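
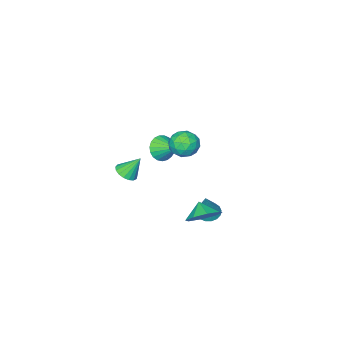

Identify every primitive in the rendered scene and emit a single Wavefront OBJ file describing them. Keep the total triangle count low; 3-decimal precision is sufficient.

v 1.252 -4.002 -2.503
v 1.868 -3.548 -2.419
v 0.648 -3.418 -1.237
v 1.637 -3.346 -2.622
v 1.318 -3.294 -2.799
v 0.983 -3.405 -2.907
v 0.711 -3.652 -2.923
v 0.562 -3.979 -2.843
v 0.571 -4.312 -2.685
v 0.737 -4.574 -2.485
v 1.02 -4.705 -2.29
v 1.357 -4.675 -2.143
v 1.67 -4.49 -2.078
v 1.887 -4.194 -2.111
v 1.958 -3.854 -2.234
v -0.074 1.693 -3.408
v 0.365 1.11 -3.42
v 0.714 2.247 -1.452
v 0.557 1.362 -3.568
v 0.604 1.689 -3.68
v 0.496 2.018 -3.729
v 0.257 2.272 -3.705
v -0.057 2.394 -3.613
v -0.375 2.355 -3.474
v -0.624 2.165 -3.32
v -0.747 1.866 -3.186
v -0.716 1.528 -3.103
v -0.538 1.228 -3.09
v -0.253 1.035 -3.15
v 0.073 0.992 -3.269
v -0.622 -2.944 -0.69
v -0.06 -3.276 -0.026
v -0.698 -1.676 0.01
v 0.192 -3.123 -0.276
v 0.304 -2.939 -0.597
v 0.256 -2.756 -0.935
v 0.056 -2.605 -1.23
v -0.261 -2.513 -1.431
v -0.641 -2.496 -1.504
v -1.017 -2.556 -1.437
v -1.324 -2.683 -1.24
v -1.51 -2.855 -0.948
v -1.543 -3.043 -0.612
v -1.416 -3.213 -0.289
v -1.152 -3.337 -0.035
v -0.796 -3.393 0.106
v -0.41 -3.371 0.109
v 2.52 4.063 -0.965
v 2.971 3.302 -1.584
v 2.24 3.337 -0.275
v 3.501 3.619 -1.035
v 3.457 4.196 -0.445
v 2.864 4.695 -0.159
v 2.069 4.824 -0.345
v 1.538 4.508 -0.894
v 1.582 3.931 -1.484
v 2.176 3.432 -1.77
v 1.747 2.087 3.638
v 2.253 1.826 2.868
v 0.807 0.874 3.432
v 1.313 0.613 2.662
v 1.699 0.543 3.535
v 2.28 1.293 3.662
v 0.78 1.407 2.638
v 1.361 2.157 2.765
v 1.655 1.406 2.25
v 2.223 0.872 2.805
v 0.837 1.828 3.495
v 1.405 1.294 4.05
v 2.082 2.063 3.271
v 0.978 0.637 3.029
v 1.205 0.596 3.542
v 1.502 0.442 3.089
v 2.098 1.75 3.738
v 2.395 1.596 3.286
v 2.07 0.842 3.677
v 0.665 1.104 3.014
v 0.962 0.95 2.562
v 1.558 2.258 3.211
v 1.855 2.104 2.758
v 0.99 1.858 2.623
v 2.028 1.663 2.456
v 1.476 0.95 2.335
v 1.163 1.417 2.32
v 1.504 1.857 2.395
v 2.362 1.349 2.782
v 1.81 0.636 2.66
v 2.037 0.595 3.173
v 2.378 1.035 3.248
v 2.011 1.102 2.418
v 1.25 2.064 3.64
v 0.698 1.351 3.518
v 0.682 1.665 3.052
v 1.023 2.105 3.127
v 1.584 1.75 3.965
v 1.032 1.037 3.844
v 1.556 0.843 3.905
v 1.897 1.283 3.98
v 1.049 1.598 3.882
f 2 1 4
f 2 4 3
f 4 1 5
f 4 5 3
f 5 1 6
f 5 6 3
f 6 1 7
f 6 7 3
f 7 1 8
f 7 8 3
f 8 1 9
f 8 9 3
f 9 1 10
f 9 10 3
f 10 1 11
f 10 11 3
f 11 1 12
f 11 12 3
f 12 1 13
f 12 13 3
f 13 1 14
f 13 14 3
f 14 1 15
f 14 15 3
f 15 1 2
f 15 2 3
f 17 16 19
f 17 19 18
f 19 16 20
f 19 20 18
f 20 16 21
f 20 21 18
f 21 16 22
f 21 22 18
f 22 16 23
f 22 23 18
f 23 16 24
f 23 24 18
f 24 16 25
f 24 25 18
f 25 16 26
f 25 26 18
f 26 16 27
f 26 27 18
f 27 16 28
f 27 28 18
f 28 16 29
f 28 29 18
f 29 16 30
f 29 30 18
f 30 16 17
f 30 17 18
f 32 31 34
f 32 34 33
f 34 31 35
f 34 35 33
f 35 31 36
f 35 36 33
f 36 31 37
f 36 37 33
f 37 31 38
f 37 38 33
f 38 31 39
f 38 39 33
f 39 31 40
f 39 40 33
f 40 31 41
f 40 41 33
f 41 31 42
f 41 42 33
f 42 31 43
f 42 43 33
f 43 31 44
f 43 44 33
f 44 31 45
f 44 45 33
f 45 31 46
f 45 46 33
f 46 31 47
f 46 47 33
f 47 31 32
f 47 32 33
f 49 48 51
f 49 51 50
f 51 48 52
f 51 52 50
f 52 48 53
f 52 53 50
f 53 48 54
f 53 54 50
f 54 48 55
f 54 55 50
f 55 48 56
f 55 56 50
f 56 48 57
f 56 57 50
f 57 48 49
f 57 49 50
f 58 95 74
f 95 69 98
f 74 98 63
f 95 98 74
f 58 74 70
f 74 63 75
f 70 75 59
f 74 75 70
f 58 70 79
f 70 59 80
f 79 80 65
f 70 80 79
f 58 79 91
f 79 65 94
f 91 94 68
f 79 94 91
f 58 91 95
f 91 68 99
f 95 99 69
f 91 99 95
f 59 75 86
f 75 63 89
f 86 89 67
f 75 89 86
f 63 98 76
f 98 69 97
f 76 97 62
f 98 97 76
f 69 99 96
f 99 68 92
f 96 92 60
f 99 92 96
f 68 94 93
f 94 65 81
f 93 81 64
f 94 81 93
f 65 80 85
f 80 59 82
f 85 82 66
f 80 82 85
f 61 87 73
f 87 67 88
f 73 88 62
f 87 88 73
f 61 73 71
f 73 62 72
f 71 72 60
f 73 72 71
f 61 71 78
f 71 60 77
f 78 77 64
f 71 77 78
f 61 78 83
f 78 64 84
f 83 84 66
f 78 84 83
f 61 83 87
f 83 66 90
f 87 90 67
f 83 90 87
f 62 88 76
f 88 67 89
f 76 89 63
f 88 89 76
f 60 72 96
f 72 62 97
f 96 97 69
f 72 97 96
f 64 77 93
f 77 60 92
f 93 92 68
f 77 92 93
f 66 84 85
f 84 64 81
f 85 81 65
f 84 81 85
f 67 90 86
f 90 66 82
f 86 82 59
f 90 82 86



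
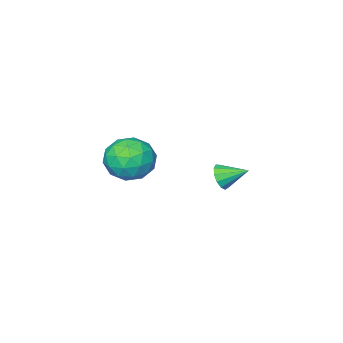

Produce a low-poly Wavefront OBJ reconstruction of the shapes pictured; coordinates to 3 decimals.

v 0.218 -1.18 2.616
v 1.202 -1.097 2.595
v 0.298 -2.383 1.565
v 1.282 -2.3 1.544
v 0.832 -2.634 2.358
v 0.782 -1.891 3.007
v 0.718 -1.589 1.153
v 0.668 -0.846 1.802
v 1.511 -1.349 1.691
v 1.582 -1.995 2.436
v -0.082 -1.485 1.724
v -0.011 -2.131 2.469
v 0.703 -1.033 2.698
v 0.797 -2.447 1.462
v 0.532 -2.644 1.941
v 1.111 -2.595 1.928
v 0.456 -1.5 2.94
v 1.035 -1.45 2.928
v 0.817 -2.354 2.788
v 0.465 -2.03 1.232
v 1.044 -1.98 1.22
v 0.389 -0.885 2.232
v 0.968 -0.836 2.219
v 0.683 -1.126 1.372
v 1.463 -1.132 2.154
v 1.51 -1.839 1.536
v 1.178 -1.422 1.306
v 1.149 -0.985 1.688
v 1.505 -1.512 2.592
v 1.552 -2.219 1.974
v 1.287 -2.416 2.452
v 1.258 -1.979 2.834
v 1.686 -1.66 2.06
v -0.052 -1.261 2.186
v -0.005 -1.968 1.568
v 0.242 -1.501 1.326
v 0.213 -1.064 1.708
v -0.01 -1.641 2.624
v 0.037 -2.348 2.006
v 0.351 -2.495 2.472
v 0.322 -2.058 2.854
v -0.186 -1.82 2.1
v -3.597 -2.047 -0.581
v -3.139 -1.905 -0.22
v -4.223 -1.253 -0.099
v -3.106 -1.712 -0.495
v -3.229 -1.625 -0.798
v -3.469 -1.672 -1.032
v -3.749 -1.838 -1.122
v -3.981 -2.071 -1.041
v -4.091 -2.295 -0.814
v -4.044 -2.441 -0.512
v -3.855 -2.462 -0.233
v -3.584 -2.351 -0.064
v -3.317 -2.143 -0.059
f 1 38 17
f 38 12 41
f 17 41 6
f 38 41 17
f 1 17 13
f 17 6 18
f 13 18 2
f 17 18 13
f 1 13 22
f 13 2 23
f 22 23 8
f 13 23 22
f 1 22 34
f 22 8 37
f 34 37 11
f 22 37 34
f 1 34 38
f 34 11 42
f 38 42 12
f 34 42 38
f 2 18 29
f 18 6 32
f 29 32 10
f 18 32 29
f 6 41 19
f 41 12 40
f 19 40 5
f 41 40 19
f 12 42 39
f 42 11 35
f 39 35 3
f 42 35 39
f 11 37 36
f 37 8 24
f 36 24 7
f 37 24 36
f 8 23 28
f 23 2 25
f 28 25 9
f 23 25 28
f 4 30 16
f 30 10 31
f 16 31 5
f 30 31 16
f 4 16 14
f 16 5 15
f 14 15 3
f 16 15 14
f 4 14 21
f 14 3 20
f 21 20 7
f 14 20 21
f 4 21 26
f 21 7 27
f 26 27 9
f 21 27 26
f 4 26 30
f 26 9 33
f 30 33 10
f 26 33 30
f 5 31 19
f 31 10 32
f 19 32 6
f 31 32 19
f 3 15 39
f 15 5 40
f 39 40 12
f 15 40 39
f 7 20 36
f 20 3 35
f 36 35 11
f 20 35 36
f 9 27 28
f 27 7 24
f 28 24 8
f 27 24 28
f 10 33 29
f 33 9 25
f 29 25 2
f 33 25 29
f 44 43 46
f 44 46 45
f 46 43 47
f 46 47 45
f 47 43 48
f 47 48 45
f 48 43 49
f 48 49 45
f 49 43 50
f 49 50 45
f 50 43 51
f 50 51 45
f 51 43 52
f 51 52 45
f 52 43 53
f 52 53 45
f 53 43 54
f 53 54 45
f 54 43 55
f 54 55 45
f 55 43 44
f 55 44 45



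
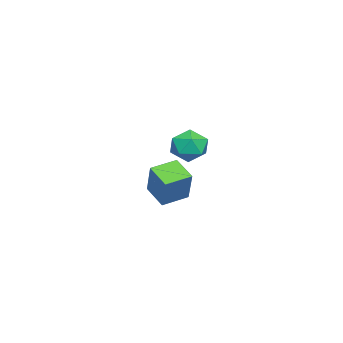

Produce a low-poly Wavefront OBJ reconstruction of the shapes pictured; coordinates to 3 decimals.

v 1.972 3.166 2.51
v 2.591 3.191 2.678
v 1.869 2.269 3.022
v 2.488 2.294 3.19
v 2.071 2.714 3.439
v 2.135 3.268 3.122
v 2.325 2.192 2.578
v 2.389 2.746 2.261
v 2.809 2.589 2.72
v 2.652 2.911 3.252
v 1.808 2.549 2.448
v 1.651 2.871 2.98
v -1.595 0.37 -0.479
v -0.976 0.65 0.664
v -2.245 1.051 -0.294
v -1.626 1.332 0.849
v -1.054 1.008 -0.929
v -0.435 1.289 0.214
v -1.704 1.69 -0.744
v -1.085 1.97 0.399
f 1 12 6
f 1 6 2
f 1 2 8
f 1 8 11
f 1 11 12
f 2 6 10
f 6 12 5
f 12 11 3
f 11 8 7
f 8 2 9
f 4 10 5
f 4 5 3
f 4 3 7
f 4 7 9
f 4 9 10
f 5 10 6
f 3 5 12
f 7 3 11
f 9 7 8
f 10 9 2
f 14 16 13
f 17 14 13
f 13 16 15
f 15 17 13
f 14 20 16
f 18 14 17
f 18 20 14
f 16 20 15
f 19 17 15
f 15 20 19
f 19 18 17
f 20 18 19



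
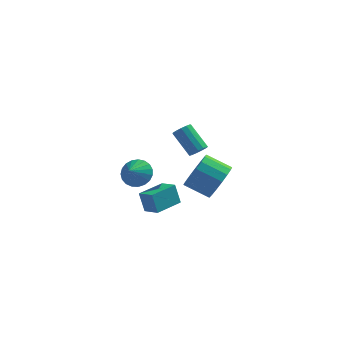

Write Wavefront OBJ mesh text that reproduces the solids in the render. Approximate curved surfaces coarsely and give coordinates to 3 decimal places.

v 4.243 -0.555 3.415
v 4.587 -1.017 4.269
v 3.362 -0.767 4.899
v 3.017 -0.305 4.045
v 4.715 -0.545 4.33
v 3.49 -0.295 4.96
v 4.735 -0.075 4.182
v 3.51 0.175 4.812
v 4.642 0.285 3.858
v 3.417 0.535 4.488
v 4.457 0.452 3.433
v 3.232 0.702 4.063
v 4.224 0.389 3.003
v 2.998 0.639 3.633
v 3.994 0.109 2.668
v 2.769 0.359 3.298
v 3.822 -0.322 2.504
v 2.597 -0.072 3.134
v 3.746 -0.807 2.549
v 2.521 -0.557 3.179
v 3.784 -1.235 2.792
v 2.558 -0.985 3.422
v 3.927 -1.506 3.178
v 2.701 -1.256 3.807
v 4.142 -1.56 3.618
v 2.917 -1.31 4.248
v 4.38 -1.383 4.012
v 3.155 -1.133 4.641
v 2.863 3.273 3.056
v 3.291 3.521 3.245
v 2.386 4.276 4.312
v 1.957 4.027 4.124
v 3.182 3.695 3.028
v 2.276 4.45 4.095
v 2.97 3.735 2.821
v 2.065 4.49 3.888
v 2.725 3.628 2.688
v 1.82 4.383 3.755
v 2.524 3.409 2.673
v 1.618 4.163 3.74
v 2.43 3.146 2.779
v 1.524 3.9 3.846
v 2.473 2.923 2.973
v 1.568 3.678 4.04
v 2.64 2.812 3.194
v 1.735 3.566 4.261
v 2.878 2.846 3.371
v 1.973 3.601 4.438
v 3.111 3.017 3.448
v 2.206 3.771 4.515
v 3.265 3.268 3.401
v 2.36 4.023 4.468
v 0.153 0.723 2.948
v 0.938 0.495 3.008
v -0.113 -0.023 3.592
v 0.911 0.723 3.261
v 0.752 0.95 3.459
v 0.49 1.139 3.569
v 0.17 1.255 3.572
v -0.154 1.279 3.467
v -0.424 1.207 3.272
v -0.595 1.052 3.021
v -0.637 0.839 2.758
v -0.542 0.607 2.528
v -0.327 0.394 2.37
v -0.029 0.238 2.312
v 0.3 0.166 2.364
v 0.604 0.191 2.518
v 0.83 0.307 2.745
v 0.967 -2.87 2.783
v 0.683 -2.645 3.801
v 1.899 -1.746 2.794
v 1.615 -1.521 3.812
v 1.625 -3.419 3.088
v 1.341 -3.194 4.106
v 2.557 -2.295 3.099
v 2.273 -2.07 4.117
f 2 1 5
f 2 5 3
f 3 5 6
f 3 6 4
f 5 1 7
f 5 7 6
f 6 7 8
f 6 8 4
f 7 1 9
f 7 9 8
f 8 9 10
f 8 10 4
f 9 1 11
f 9 11 10
f 10 11 12
f 10 12 4
f 11 1 13
f 11 13 12
f 12 13 14
f 12 14 4
f 13 1 15
f 13 15 14
f 14 15 16
f 14 16 4
f 15 1 17
f 15 17 16
f 16 17 18
f 16 18 4
f 17 1 19
f 17 19 18
f 18 19 20
f 18 20 4
f 19 1 21
f 19 21 20
f 20 21 22
f 20 22 4
f 21 1 23
f 21 23 22
f 22 23 24
f 22 24 4
f 23 1 25
f 23 25 24
f 24 25 26
f 24 26 4
f 25 1 27
f 25 27 26
f 26 27 28
f 26 28 4
f 27 1 2
f 27 2 28
f 28 2 3
f 28 3 4
f 30 29 33
f 30 33 31
f 31 33 34
f 31 34 32
f 33 29 35
f 33 35 34
f 34 35 36
f 34 36 32
f 35 29 37
f 35 37 36
f 36 37 38
f 36 38 32
f 37 29 39
f 37 39 38
f 38 39 40
f 38 40 32
f 39 29 41
f 39 41 40
f 40 41 42
f 40 42 32
f 41 29 43
f 41 43 42
f 42 43 44
f 42 44 32
f 43 29 45
f 43 45 44
f 44 45 46
f 44 46 32
f 45 29 47
f 45 47 46
f 46 47 48
f 46 48 32
f 47 29 49
f 47 49 48
f 48 49 50
f 48 50 32
f 49 29 51
f 49 51 50
f 50 51 52
f 50 52 32
f 51 29 30
f 51 30 52
f 52 30 31
f 52 31 32
f 54 53 56
f 54 56 55
f 56 53 57
f 56 57 55
f 57 53 58
f 57 58 55
f 58 53 59
f 58 59 55
f 59 53 60
f 59 60 55
f 60 53 61
f 60 61 55
f 61 53 62
f 61 62 55
f 62 53 63
f 62 63 55
f 63 53 64
f 63 64 55
f 64 53 65
f 64 65 55
f 65 53 66
f 65 66 55
f 66 53 67
f 66 67 55
f 67 53 68
f 67 68 55
f 68 53 69
f 68 69 55
f 69 53 54
f 69 54 55
f 71 73 70
f 74 71 70
f 70 73 72
f 72 74 70
f 71 77 73
f 75 71 74
f 75 77 71
f 73 77 72
f 76 74 72
f 72 77 76
f 76 75 74
f 77 75 76



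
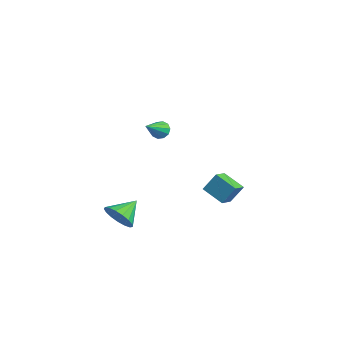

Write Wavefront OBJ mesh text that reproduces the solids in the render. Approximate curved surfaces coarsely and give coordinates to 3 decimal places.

v 1.916 -4.506 -2.73
v 2.93 -4.267 -2.487
v 1.404 -3.194 -1.89
v 2.847 -4.018 -2.927
v 2.551 -3.88 -3.321
v 2.109 -3.887 -3.581
v 1.623 -4.035 -3.645
v 1.204 -4.291 -3.5
v 0.948 -4.596 -3.178
v 0.914 -4.881 -2.754
v 1.109 -5.08 -2.324
v 1.489 -5.148 -1.987
v 1.967 -5.068 -1.821
v 2.433 -4.86 -1.863
v 2.78 -4.571 -2.103
v -2.555 3.141 -4.016
v -2.294 3.888 -2.801
v -1.267 3.859 -4.734
v -1.006 4.606 -3.518
v -1.874 2.294 -3.642
v -1.613 3.041 -2.426
v -0.586 3.012 -4.359
v -0.325 3.759 -3.144
v 0.885 -1.522 3.296
v 1.455 -1.238 3.165
v 1.695 -2.738 4.184
v 1.314 -1.082 3.507
v 1.01 -1.094 3.769
v 0.657 -1.269 3.85
v 0.392 -1.541 3.719
v 0.315 -1.806 3.427
v 0.456 -1.962 3.085
v 0.76 -1.95 2.823
v 1.113 -1.775 2.742
v 1.378 -1.503 2.873
f 2 1 4
f 2 4 3
f 4 1 5
f 4 5 3
f 5 1 6
f 5 6 3
f 6 1 7
f 6 7 3
f 7 1 8
f 7 8 3
f 8 1 9
f 8 9 3
f 9 1 10
f 9 10 3
f 10 1 11
f 10 11 3
f 11 1 12
f 11 12 3
f 12 1 13
f 12 13 3
f 13 1 14
f 13 14 3
f 14 1 15
f 14 15 3
f 15 1 2
f 15 2 3
f 17 19 16
f 20 17 16
f 16 19 18
f 18 20 16
f 17 23 19
f 21 17 20
f 21 23 17
f 19 23 18
f 22 20 18
f 18 23 22
f 22 21 20
f 23 21 22
f 25 24 27
f 25 27 26
f 27 24 28
f 27 28 26
f 28 24 29
f 28 29 26
f 29 24 30
f 29 30 26
f 30 24 31
f 30 31 26
f 31 24 32
f 31 32 26
f 32 24 33
f 32 33 26
f 33 24 34
f 33 34 26
f 34 24 35
f 34 35 26
f 35 24 25
f 35 25 26



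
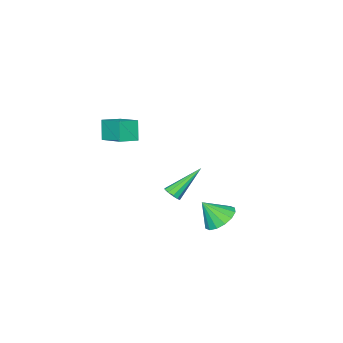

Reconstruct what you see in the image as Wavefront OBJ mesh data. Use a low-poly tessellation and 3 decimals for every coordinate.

v -2.952 -0.108 -2.253
v -2.565 -0.013 -1.903
v -4.448 0.428 -0.747
v -2.627 0.266 -2.064
v -2.813 0.401 -2.297
v -3.052 0.342 -2.513
v -3.253 0.111 -2.63
v -3.338 -0.204 -2.603
v -3.276 -0.483 -2.442
v -3.09 -0.618 -2.209
v -2.851 -0.559 -1.993
v -2.651 -0.328 -1.876
v -2.488 3.732 -1.976
v -1.722 4.278 -2.105
v -1.852 3.108 -0.844
v -2.012 4.535 -1.801
v -2.429 4.576 -1.544
v -2.862 4.391 -1.402
v -3.195 4.029 -1.414
v -3.338 3.588 -1.577
v -3.254 3.185 -1.846
v -2.965 2.929 -2.15
v -2.548 2.887 -2.407
v -2.115 3.073 -2.549
v -1.782 3.434 -2.537
v -1.638 3.876 -2.375
v -2.212 -3.085 0.844
v -2.574 -3.488 1.982
v -2.022 -1.56 1.444
v -2.384 -1.963 2.582
v -1.156 -3.317 1.098
v -1.518 -3.72 2.236
v -0.966 -1.792 1.698
v -1.328 -2.195 2.836
f 2 1 4
f 2 4 3
f 4 1 5
f 4 5 3
f 5 1 6
f 5 6 3
f 6 1 7
f 6 7 3
f 7 1 8
f 7 8 3
f 8 1 9
f 8 9 3
f 9 1 10
f 9 10 3
f 10 1 11
f 10 11 3
f 11 1 12
f 11 12 3
f 12 1 2
f 12 2 3
f 14 13 16
f 14 16 15
f 16 13 17
f 16 17 15
f 17 13 18
f 17 18 15
f 18 13 19
f 18 19 15
f 19 13 20
f 19 20 15
f 20 13 21
f 20 21 15
f 21 13 22
f 21 22 15
f 22 13 23
f 22 23 15
f 23 13 24
f 23 24 15
f 24 13 25
f 24 25 15
f 25 13 26
f 25 26 15
f 26 13 14
f 26 14 15
f 28 30 27
f 31 28 27
f 27 30 29
f 29 31 27
f 28 34 30
f 32 28 31
f 32 34 28
f 30 34 29
f 33 31 29
f 29 34 33
f 33 32 31
f 34 32 33



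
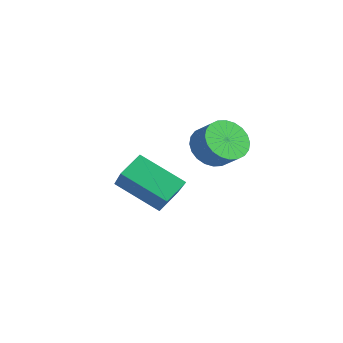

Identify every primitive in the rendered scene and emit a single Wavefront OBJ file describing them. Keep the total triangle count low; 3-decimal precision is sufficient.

v 2.72 3.268 2.218
v 3.265 3.35 1.493
v 4.044 3.514 2.098
v 3.5 3.432 2.822
v 3.159 3.686 1.539
v 3.938 3.85 2.143
v 2.986 3.958 1.688
v 3.765 4.122 2.292
v 2.773 4.125 1.917
v 3.552 4.289 2.522
v 2.551 4.162 2.192
v 3.331 4.326 2.797
v 2.356 4.062 2.472
v 3.136 4.226 3.076
v 2.216 3.842 2.712
v 2.995 4.006 3.317
v 2.153 3.534 2.878
v 2.932 3.698 3.482
v 2.176 3.186 2.942
v 2.955 3.35 3.547
v 2.282 2.85 2.897
v 3.061 3.014 3.501
v 2.455 2.578 2.748
v 3.234 2.742 3.352
v 2.668 2.411 2.518
v 3.447 2.575 3.123
v 2.889 2.374 2.243
v 3.669 2.538 2.848
v 3.084 2.474 1.964
v 3.864 2.638 2.568
v 3.225 2.694 1.723
v 4.004 2.858 2.328
v 3.288 3.002 1.558
v 4.067 3.166 2.162
v -1.599 1.688 -1.007
v -1.838 2.591 -0.354
v -0.284 2.838 -2.117
v -0.522 3.741 -1.464
v -0.098 1.179 0.244
v -0.336 2.082 0.897
v 1.218 2.329 -0.866
v 0.979 3.232 -0.213
f 2 1 5
f 2 5 3
f 3 5 6
f 3 6 4
f 5 1 7
f 5 7 6
f 6 7 8
f 6 8 4
f 7 1 9
f 7 9 8
f 8 9 10
f 8 10 4
f 9 1 11
f 9 11 10
f 10 11 12
f 10 12 4
f 11 1 13
f 11 13 12
f 12 13 14
f 12 14 4
f 13 1 15
f 13 15 14
f 14 15 16
f 14 16 4
f 15 1 17
f 15 17 16
f 16 17 18
f 16 18 4
f 17 1 19
f 17 19 18
f 18 19 20
f 18 20 4
f 19 1 21
f 19 21 20
f 20 21 22
f 20 22 4
f 21 1 23
f 21 23 22
f 22 23 24
f 22 24 4
f 23 1 25
f 23 25 24
f 24 25 26
f 24 26 4
f 25 1 27
f 25 27 26
f 26 27 28
f 26 28 4
f 27 1 29
f 27 29 28
f 28 29 30
f 28 30 4
f 29 1 31
f 29 31 30
f 30 31 32
f 30 32 4
f 31 1 33
f 31 33 32
f 32 33 34
f 32 34 4
f 33 1 2
f 33 2 34
f 34 2 3
f 34 3 4
f 36 38 35
f 39 36 35
f 35 38 37
f 37 39 35
f 36 42 38
f 40 36 39
f 40 42 36
f 38 42 37
f 41 39 37
f 37 42 41
f 41 40 39
f 42 40 41



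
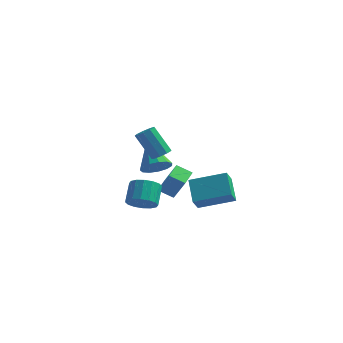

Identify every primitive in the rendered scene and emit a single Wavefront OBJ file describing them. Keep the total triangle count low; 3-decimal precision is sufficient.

v 1.298 -3.904 -1.986
v 2.102 -3.991 -1.723
v 1.905 -3.043 -0.811
v 1.102 -2.956 -1.074
v 2.118 -3.684 -2.038
v 1.921 -2.737 -1.126
v 1.914 -3.437 -2.339
v 1.718 -2.489 -1.427
v 1.546 -3.314 -2.546
v 1.349 -2.366 -1.634
v 1.111 -3.349 -2.602
v 0.914 -2.402 -1.69
v 0.726 -3.533 -2.494
v 0.53 -2.586 -1.582
v 0.495 -3.817 -2.249
v 0.298 -2.869 -1.337
v 0.479 -4.123 -1.934
v 0.282 -3.176 -1.022
v 0.682 -4.371 -1.633
v 0.486 -3.423 -0.721
v 1.051 -4.494 -1.426
v 0.854 -3.546 -0.514
v 1.486 -4.458 -1.37
v 1.289 -3.511 -0.458
v 1.87 -4.274 -1.478
v 1.674 -3.327 -0.566
v 0.468 -0.128 -1.125
v 1.139 -0.24 -0.55
v -0.568 1.008 0.305
v 1.241 0.178 -0.808
v 1.099 0.498 -1.166
v 0.756 0.62 -1.511
v 0.322 0.504 -1.734
v -0.066 0.187 -1.763
v -0.284 -0.23 -1.59
v -0.263 -0.614 -1.269
v -0.01 -0.845 -0.902
v 0.395 -0.848 -0.606
v 0.823 -0.622 -0.475
v 0.557 -0.188 -2.796
v 1.298 -0.381 -1.495
v 0.463 1.046 -2.559
v 1.203 0.852 -1.258
v 1.417 -0.032 -3.262
v 2.157 -0.226 -1.961
v 1.322 1.201 -3.025
v 2.063 1.008 -1.724
v 1.039 3.65 -4.084
v 1.034 2.93 -3.306
v 3.003 4.321 -3.45
v 2.998 3.6 -2.673
v 1.762 2.52 -5.127
v 1.757 1.799 -4.35
v 3.726 3.19 -4.494
v 3.721 2.47 -3.716
v 2.246 -3.499 1.522
v 2.66 -3.79 1.805
v 1.708 -3.733 3.26
v 1.294 -3.441 2.978
v 2.726 -3.4 1.833
v 1.774 -3.342 3.288
v 2.567 -3.056 1.715
v 1.615 -2.998 3.17
v 2.258 -2.919 1.507
v 1.306 -2.862 2.962
v 1.943 -3.054 1.307
v 0.991 -2.996 2.762
v 1.77 -3.396 1.207
v 0.818 -3.339 2.662
v 1.82 -3.787 1.255
v 0.868 -3.73 2.71
v 2.069 -4.043 1.428
v 1.117 -3.985 2.883
v 2.401 -4.044 1.645
v 1.449 -3.987 3.1
f 2 1 5
f 2 5 3
f 3 5 6
f 3 6 4
f 5 1 7
f 5 7 6
f 6 7 8
f 6 8 4
f 7 1 9
f 7 9 8
f 8 9 10
f 8 10 4
f 9 1 11
f 9 11 10
f 10 11 12
f 10 12 4
f 11 1 13
f 11 13 12
f 12 13 14
f 12 14 4
f 13 1 15
f 13 15 14
f 14 15 16
f 14 16 4
f 15 1 17
f 15 17 16
f 16 17 18
f 16 18 4
f 17 1 19
f 17 19 18
f 18 19 20
f 18 20 4
f 19 1 21
f 19 21 20
f 20 21 22
f 20 22 4
f 21 1 23
f 21 23 22
f 22 23 24
f 22 24 4
f 23 1 25
f 23 25 24
f 24 25 26
f 24 26 4
f 25 1 2
f 25 2 26
f 26 2 3
f 26 3 4
f 28 27 30
f 28 30 29
f 30 27 31
f 30 31 29
f 31 27 32
f 31 32 29
f 32 27 33
f 32 33 29
f 33 27 34
f 33 34 29
f 34 27 35
f 34 35 29
f 35 27 36
f 35 36 29
f 36 27 37
f 36 37 29
f 37 27 38
f 37 38 29
f 38 27 39
f 38 39 29
f 39 27 28
f 39 28 29
f 41 43 40
f 44 41 40
f 40 43 42
f 42 44 40
f 41 47 43
f 45 41 44
f 45 47 41
f 43 47 42
f 46 44 42
f 42 47 46
f 46 45 44
f 47 45 46
f 49 51 48
f 52 49 48
f 48 51 50
f 50 52 48
f 49 55 51
f 53 49 52
f 53 55 49
f 51 55 50
f 54 52 50
f 50 55 54
f 54 53 52
f 55 53 54
f 57 56 60
f 57 60 58
f 58 60 61
f 58 61 59
f 60 56 62
f 60 62 61
f 61 62 63
f 61 63 59
f 62 56 64
f 62 64 63
f 63 64 65
f 63 65 59
f 64 56 66
f 64 66 65
f 65 66 67
f 65 67 59
f 66 56 68
f 66 68 67
f 67 68 69
f 67 69 59
f 68 56 70
f 68 70 69
f 69 70 71
f 69 71 59
f 70 56 72
f 70 72 71
f 71 72 73
f 71 73 59
f 72 56 74
f 72 74 73
f 73 74 75
f 73 75 59
f 74 56 57
f 74 57 75
f 75 57 58
f 75 58 59



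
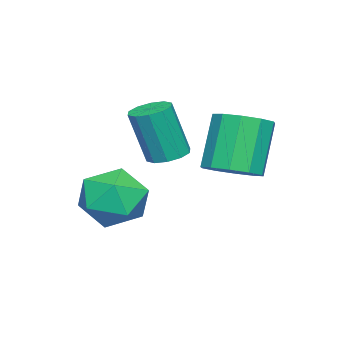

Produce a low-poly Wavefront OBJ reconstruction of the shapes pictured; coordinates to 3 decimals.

v -0.804 -1.39 -1.178
v -0.403 -1.869 -1.359
v -0.136 -2.309 0.397
v -0.536 -1.83 0.578
v -0.184 -1.537 -1.309
v 0.083 -1.976 0.447
v -0.201 -1.148 -1.209
v 0.066 -1.588 0.547
v -0.449 -0.852 -1.097
v -0.181 -1.291 0.659
v -0.831 -0.761 -1.016
v -0.564 -1.201 0.74
v -1.204 -0.911 -0.997
v -0.937 -1.351 0.759
v -1.423 -1.244 -1.047
v -1.156 -1.683 0.709
v -1.406 -1.632 -1.147
v -1.139 -2.072 0.609
v -1.159 -1.929 -1.259
v -0.891 -2.368 0.497
v -0.776 -2.019 -1.34
v -0.509 -2.459 0.416
v -0.138 0.777 -1.275
v 0.3 0.044 -1.067
v -0.503 0.049 0.644
v -0.942 0.783 0.435
v 0.607 0.469 -0.924
v -0.196 0.474 0.787
v 0.63 1.012 -0.915
v -0.174 1.018 0.795
v 0.358 1.466 -1.044
v -0.445 1.471 0.667
v -0.102 1.657 -1.261
v -0.906 1.662 0.449
v -0.577 1.511 -1.484
v -1.38 1.516 0.227
v -0.884 1.086 -1.627
v -1.687 1.091 0.084
v -0.906 0.542 -1.635
v -1.71 0.548 0.075
v -0.635 0.089 -1.507
v -1.438 0.094 0.204
v -0.174 -0.102 -1.289
v -0.978 -0.097 0.421
v 1.518 -0.912 -1.659
v 2.374 -1.13 -2.304
v 1.026 -2.61 -1.736
v 1.882 -2.828 -2.381
v 2.041 -2.57 -1.33
v 2.344 -1.52 -1.282
v 1.056 -2.22 -2.758
v 1.359 -1.17 -2.71
v 2.088 -1.939 -2.982
v 2.697 -2.155 -2.1
v 0.703 -1.585 -1.94
v 1.312 -1.801 -1.058
f 2 1 5
f 2 5 3
f 3 5 6
f 3 6 4
f 5 1 7
f 5 7 6
f 6 7 8
f 6 8 4
f 7 1 9
f 7 9 8
f 8 9 10
f 8 10 4
f 9 1 11
f 9 11 10
f 10 11 12
f 10 12 4
f 11 1 13
f 11 13 12
f 12 13 14
f 12 14 4
f 13 1 15
f 13 15 14
f 14 15 16
f 14 16 4
f 15 1 17
f 15 17 16
f 16 17 18
f 16 18 4
f 17 1 19
f 17 19 18
f 18 19 20
f 18 20 4
f 19 1 21
f 19 21 20
f 20 21 22
f 20 22 4
f 21 1 2
f 21 2 22
f 22 2 3
f 22 3 4
f 24 23 27
f 24 27 25
f 25 27 28
f 25 28 26
f 27 23 29
f 27 29 28
f 28 29 30
f 28 30 26
f 29 23 31
f 29 31 30
f 30 31 32
f 30 32 26
f 31 23 33
f 31 33 32
f 32 33 34
f 32 34 26
f 33 23 35
f 33 35 34
f 34 35 36
f 34 36 26
f 35 23 37
f 35 37 36
f 36 37 38
f 36 38 26
f 37 23 39
f 37 39 38
f 38 39 40
f 38 40 26
f 39 23 41
f 39 41 40
f 40 41 42
f 40 42 26
f 41 23 43
f 41 43 42
f 42 43 44
f 42 44 26
f 43 23 24
f 43 24 44
f 44 24 25
f 44 25 26
f 45 56 50
f 45 50 46
f 45 46 52
f 45 52 55
f 45 55 56
f 46 50 54
f 50 56 49
f 56 55 47
f 55 52 51
f 52 46 53
f 48 54 49
f 48 49 47
f 48 47 51
f 48 51 53
f 48 53 54
f 49 54 50
f 47 49 56
f 51 47 55
f 53 51 52
f 54 53 46



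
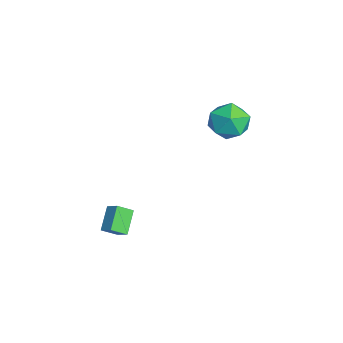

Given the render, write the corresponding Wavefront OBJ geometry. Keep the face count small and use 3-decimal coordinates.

v 2.328 -3.604 -2.555
v 1.318 -3.16 -1.677
v 2.194 -2.808 -3.111
v 1.184 -2.364 -2.233
v 2.896 -3.196 -2.107
v 1.886 -2.752 -1.229
v 2.762 -2.4 -2.663
v 1.752 -1.956 -1.785
v -4.058 4.359 0.519
v -3.202 4.478 -0.371
v -3.278 2.582 1.031
v -2.422 2.701 0.141
v -2.386 3.437 1.139
v -2.868 4.536 0.822
v -3.612 2.524 -0.162
v -4.094 3.623 -0.479
v -2.926 3.344 -0.792
v -2.168 3.908 0.012
v -4.312 3.152 0.648
v -3.554 3.716 1.452
f 2 4 1
f 5 2 1
f 1 4 3
f 3 5 1
f 2 8 4
f 6 2 5
f 6 8 2
f 4 8 3
f 7 5 3
f 3 8 7
f 7 6 5
f 8 6 7
f 9 20 14
f 9 14 10
f 9 10 16
f 9 16 19
f 9 19 20
f 10 14 18
f 14 20 13
f 20 19 11
f 19 16 15
f 16 10 17
f 12 18 13
f 12 13 11
f 12 11 15
f 12 15 17
f 12 17 18
f 13 18 14
f 11 13 20
f 15 11 19
f 17 15 16
f 18 17 10



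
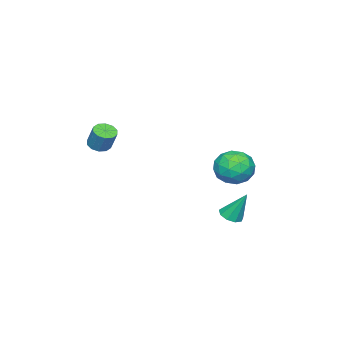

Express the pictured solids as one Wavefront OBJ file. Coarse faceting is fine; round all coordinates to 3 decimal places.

v -1.138 2.408 -3.979
v -0.602 2.165 -3.819
v -1.222 3.172 -2.541
v -0.541 2.531 -4.009
v -0.76 2.84 -4.186
v -1.155 2.947 -4.266
v -1.543 2.802 -4.211
v -1.741 2.472 -4.048
v -1.657 2.113 -3.853
v -1.33 1.892 -3.716
v -0.914 1.913 -3.703
v -0.033 -3.965 -0.554
v 0.545 -3.991 -0.669
v 0.771 -3.481 0.36
v 0.193 -3.455 0.474
v 0.419 -3.674 -0.798
v 0.645 -3.164 0.231
v 0.12 -3.468 -0.834
v 0.346 -2.959 0.195
v -0.237 -3.452 -0.763
v -0.011 -2.943 0.265
v -0.517 -3.632 -0.613
v -0.29 -3.122 0.416
v -0.611 -3.939 -0.44
v -0.385 -3.429 0.589
v -0.485 -4.256 -0.311
v -0.259 -3.746 0.718
v -0.186 -4.461 -0.275
v 0.04 -3.952 0.754
v 0.171 -4.477 -0.345
v 0.397 -3.968 0.683
v 0.45 -4.298 -0.496
v 0.677 -3.788 0.533
v -2.564 2.433 -2.367
v -1.685 2.087 -1.93
v -3.455 1.353 -1.43
v -2.576 1.007 -0.993
v -2.916 1.969 -0.786
v -2.365 2.636 -1.366
v -2.775 0.804 -1.994
v -2.224 1.471 -2.574
v -1.815 1.08 -1.7
v -1.902 1.8 -0.953
v -3.238 1.64 -2.407
v -3.325 2.36 -1.66
v -2.047 2.354 -2.231
v -3.093 1.086 -1.129
v -3.293 1.651 -1.008
v -2.777 1.448 -0.751
v -2.446 2.677 -1.899
v -1.93 2.474 -1.642
v -2.653 2.405 -0.97
v -3.21 0.966 -1.718
v -2.694 0.763 -1.461
v -2.363 1.992 -2.609
v -1.847 1.789 -2.352
v -2.487 1.035 -2.39
v -1.606 1.559 -1.839
v -2.13 0.925 -1.288
v -2.246 0.805 -1.876
v -1.923 1.197 -2.217
v -1.657 1.983 -1.4
v -2.181 1.348 -0.849
v -2.381 1.914 -0.728
v -2.057 2.306 -1.068
v -1.734 1.391 -1.265
v -2.959 2.092 -2.511
v -3.483 1.457 -1.96
v -3.083 1.134 -2.292
v -2.759 1.526 -2.632
v -3.01 2.515 -2.072
v -3.534 1.881 -1.521
v -3.217 2.243 -1.143
v -2.894 2.635 -1.484
v -3.406 2.049 -2.095
f 2 1 4
f 2 4 3
f 4 1 5
f 4 5 3
f 5 1 6
f 5 6 3
f 6 1 7
f 6 7 3
f 7 1 8
f 7 8 3
f 8 1 9
f 8 9 3
f 9 1 10
f 9 10 3
f 10 1 11
f 10 11 3
f 11 1 2
f 11 2 3
f 13 12 16
f 13 16 14
f 14 16 17
f 14 17 15
f 16 12 18
f 16 18 17
f 17 18 19
f 17 19 15
f 18 12 20
f 18 20 19
f 19 20 21
f 19 21 15
f 20 12 22
f 20 22 21
f 21 22 23
f 21 23 15
f 22 12 24
f 22 24 23
f 23 24 25
f 23 25 15
f 24 12 26
f 24 26 25
f 25 26 27
f 25 27 15
f 26 12 28
f 26 28 27
f 27 28 29
f 27 29 15
f 28 12 30
f 28 30 29
f 29 30 31
f 29 31 15
f 30 12 32
f 30 32 31
f 31 32 33
f 31 33 15
f 32 12 13
f 32 13 33
f 33 13 14
f 33 14 15
f 34 71 50
f 71 45 74
f 50 74 39
f 71 74 50
f 34 50 46
f 50 39 51
f 46 51 35
f 50 51 46
f 34 46 55
f 46 35 56
f 55 56 41
f 46 56 55
f 34 55 67
f 55 41 70
f 67 70 44
f 55 70 67
f 34 67 71
f 67 44 75
f 71 75 45
f 67 75 71
f 35 51 62
f 51 39 65
f 62 65 43
f 51 65 62
f 39 74 52
f 74 45 73
f 52 73 38
f 74 73 52
f 45 75 72
f 75 44 68
f 72 68 36
f 75 68 72
f 44 70 69
f 70 41 57
f 69 57 40
f 70 57 69
f 41 56 61
f 56 35 58
f 61 58 42
f 56 58 61
f 37 63 49
f 63 43 64
f 49 64 38
f 63 64 49
f 37 49 47
f 49 38 48
f 47 48 36
f 49 48 47
f 37 47 54
f 47 36 53
f 54 53 40
f 47 53 54
f 37 54 59
f 54 40 60
f 59 60 42
f 54 60 59
f 37 59 63
f 59 42 66
f 63 66 43
f 59 66 63
f 38 64 52
f 64 43 65
f 52 65 39
f 64 65 52
f 36 48 72
f 48 38 73
f 72 73 45
f 48 73 72
f 40 53 69
f 53 36 68
f 69 68 44
f 53 68 69
f 42 60 61
f 60 40 57
f 61 57 41
f 60 57 61
f 43 66 62
f 66 42 58
f 62 58 35
f 66 58 62



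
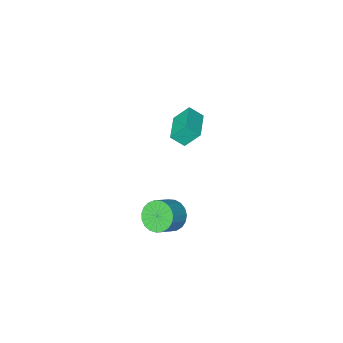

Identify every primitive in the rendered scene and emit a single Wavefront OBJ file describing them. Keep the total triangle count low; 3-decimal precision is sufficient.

v -3.347 -4.052 -0.624
v -2.732 -4.534 0.032
v -4.052 -3.567 0.394
v -3.437 -4.048 1.05
v -2.263 -2.592 -0.57
v -1.648 -3.073 0.086
v -2.968 -2.106 0.448
v -2.353 -2.588 1.104
v 1.926 2.984 0.616
v 2.289 3.517 -0.068
v 3.277 3.829 0.701
v 2.914 3.296 1.384
v 2.061 3.772 0.122
v 3.049 4.084 0.89
v 1.81 3.891 0.397
v 2.798 4.203 1.165
v 1.579 3.852 0.709
v 2.567 4.164 1.478
v 1.408 3.664 1.006
v 2.395 3.976 1.775
v 1.326 3.358 1.235
v 2.314 3.67 2.004
v 1.348 2.987 1.357
v 2.336 3.299 2.126
v 1.47 2.616 1.351
v 2.458 2.928 2.119
v 1.671 2.308 1.217
v 2.659 2.62 1.986
v 1.916 2.118 0.98
v 2.904 2.43 1.749
v 2.163 2.077 0.68
v 3.151 2.389 1.448
v 2.369 2.192 0.368
v 3.356 2.504 1.137
v 2.498 2.445 0.1
v 3.486 2.757 0.868
v 2.528 2.791 -0.08
v 3.516 3.103 0.689
v 2.454 3.17 -0.139
v 3.442 3.482 0.63
f 2 4 1
f 5 2 1
f 1 4 3
f 3 5 1
f 2 8 4
f 6 2 5
f 6 8 2
f 4 8 3
f 7 5 3
f 3 8 7
f 7 6 5
f 8 6 7
f 10 9 13
f 10 13 11
f 11 13 14
f 11 14 12
f 13 9 15
f 13 15 14
f 14 15 16
f 14 16 12
f 15 9 17
f 15 17 16
f 16 17 18
f 16 18 12
f 17 9 19
f 17 19 18
f 18 19 20
f 18 20 12
f 19 9 21
f 19 21 20
f 20 21 22
f 20 22 12
f 21 9 23
f 21 23 22
f 22 23 24
f 22 24 12
f 23 9 25
f 23 25 24
f 24 25 26
f 24 26 12
f 25 9 27
f 25 27 26
f 26 27 28
f 26 28 12
f 27 9 29
f 27 29 28
f 28 29 30
f 28 30 12
f 29 9 31
f 29 31 30
f 30 31 32
f 30 32 12
f 31 9 33
f 31 33 32
f 32 33 34
f 32 34 12
f 33 9 35
f 33 35 34
f 34 35 36
f 34 36 12
f 35 9 37
f 35 37 36
f 36 37 38
f 36 38 12
f 37 9 39
f 37 39 38
f 38 39 40
f 38 40 12
f 39 9 10
f 39 10 40
f 40 10 11
f 40 11 12



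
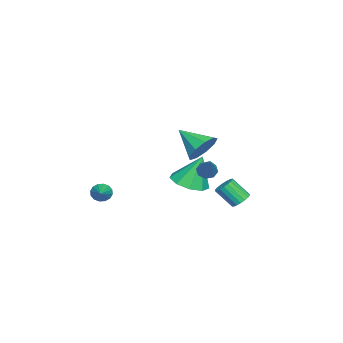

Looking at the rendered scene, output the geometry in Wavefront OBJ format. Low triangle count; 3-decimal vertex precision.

v 1.142 2.954 -2.084
v 1.678 2.905 -2.127
v 1.674 2.076 -1.218
v 1.138 2.126 -1.176
v 1.653 3.082 -1.966
v 1.649 2.253 -1.057
v 1.527 3.233 -1.828
v 1.523 2.404 -0.92
v 1.325 3.329 -1.742
v 1.321 2.501 -0.833
v 1.086 3.351 -1.723
v 1.082 2.523 -0.814
v 0.859 3.295 -1.775
v 0.855 2.466 -0.866
v 0.687 3.171 -1.889
v 0.683 2.342 -0.98
v 0.606 3.004 -2.042
v 0.602 2.175 -1.133
v 0.631 2.827 -2.203
v 0.627 1.998 -1.294
v 0.757 2.676 -2.34
v 0.753 1.847 -1.432
v 0.959 2.579 -2.427
v 0.955 1.751 -1.518
v 1.198 2.557 -2.446
v 1.194 1.729 -1.537
v 1.425 2.614 -2.394
v 1.421 1.785 -1.485
v 1.597 2.738 -2.28
v 1.593 1.909 -1.371
v 0.423 -4.049 -2.897
v 0.685 -4.34 -3.269
v 1.637 -3.691 -2.323
v 0.662 -4.084 -3.38
v 0.575 -3.819 -3.362
v 0.447 -3.616 -3.219
v 0.313 -3.528 -2.99
v 0.208 -3.58 -2.736
v 0.161 -3.758 -2.525
v 0.184 -4.014 -2.414
v 0.271 -4.279 -2.433
v 0.399 -4.482 -2.576
v 0.533 -4.57 -2.805
v 0.638 -4.518 -3.059
v -2.895 0.051 -0.919
v -2 -0.091 -0.601
v -3.425 -1.331 -0.041
v -2.327 0.298 -0.185
v -2.92 0.572 -0.113
v -3.501 0.601 -0.417
v -3.798 0.373 -0.956
v -3.673 -0.006 -1.478
v -3.184 -0.358 -1.737
v -2.56 -0.52 -1.614
v -2.092 -0.414 -1.165
v -1.078 -0.129 -2.344
v -0.164 -0.514 -2.108
v -1.262 0.469 -0.656
v -0.095 0.143 -2.334
v -0.487 0.673 -2.564
v -1.156 0.827 -2.691
v -1.788 0.534 -2.656
v -2.088 -0.069 -2.475
v -1.916 -0.7 -2.232
v -1.352 -1.064 -2.042
v -0.66 -0.99 -1.993
v 1.491 1.423 -0.156
v 1.833 1.44 -0.534
v 2.909 1.937 1.156
v 1.656 1.783 -0.476
v 1.382 1.915 -0.232
v 1.171 1.758 0.057
v 1.148 1.405 0.221
v 1.325 1.062 0.164
v 1.599 0.93 -0.081
v 1.81 1.087 -0.37
f 2 1 5
f 2 5 3
f 3 5 6
f 3 6 4
f 5 1 7
f 5 7 6
f 6 7 8
f 6 8 4
f 7 1 9
f 7 9 8
f 8 9 10
f 8 10 4
f 9 1 11
f 9 11 10
f 10 11 12
f 10 12 4
f 11 1 13
f 11 13 12
f 12 13 14
f 12 14 4
f 13 1 15
f 13 15 14
f 14 15 16
f 14 16 4
f 15 1 17
f 15 17 16
f 16 17 18
f 16 18 4
f 17 1 19
f 17 19 18
f 18 19 20
f 18 20 4
f 19 1 21
f 19 21 20
f 20 21 22
f 20 22 4
f 21 1 23
f 21 23 22
f 22 23 24
f 22 24 4
f 23 1 25
f 23 25 24
f 24 25 26
f 24 26 4
f 25 1 27
f 25 27 26
f 26 27 28
f 26 28 4
f 27 1 29
f 27 29 28
f 28 29 30
f 28 30 4
f 29 1 2
f 29 2 30
f 30 2 3
f 30 3 4
f 32 31 34
f 32 34 33
f 34 31 35
f 34 35 33
f 35 31 36
f 35 36 33
f 36 31 37
f 36 37 33
f 37 31 38
f 37 38 33
f 38 31 39
f 38 39 33
f 39 31 40
f 39 40 33
f 40 31 41
f 40 41 33
f 41 31 42
f 41 42 33
f 42 31 43
f 42 43 33
f 43 31 44
f 43 44 33
f 44 31 32
f 44 32 33
f 46 45 48
f 46 48 47
f 48 45 49
f 48 49 47
f 49 45 50
f 49 50 47
f 50 45 51
f 50 51 47
f 51 45 52
f 51 52 47
f 52 45 53
f 52 53 47
f 53 45 54
f 53 54 47
f 54 45 55
f 54 55 47
f 55 45 46
f 55 46 47
f 57 56 59
f 57 59 58
f 59 56 60
f 59 60 58
f 60 56 61
f 60 61 58
f 61 56 62
f 61 62 58
f 62 56 63
f 62 63 58
f 63 56 64
f 63 64 58
f 64 56 65
f 64 65 58
f 65 56 66
f 65 66 58
f 66 56 57
f 66 57 58
f 68 67 70
f 68 70 69
f 70 67 71
f 70 71 69
f 71 67 72
f 71 72 69
f 72 67 73
f 72 73 69
f 73 67 74
f 73 74 69
f 74 67 75
f 74 75 69
f 75 67 76
f 75 76 69
f 76 67 68
f 76 68 69



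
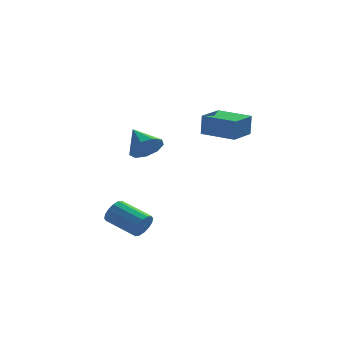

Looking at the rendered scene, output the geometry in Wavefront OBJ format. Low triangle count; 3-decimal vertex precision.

v -0.774 2.877 0.171
v 0.114 3.305 0.27
v -1.466 4.103 1.089
v -0.198 3.542 -0.282
v -0.779 3.469 -0.622
v -1.357 3.118 -0.591
v -1.663 2.655 -0.203
v -1.552 2.296 0.36
v -1.078 2.209 0.835
v -0.461 2.434 1
v 0.01 2.867 0.776
v -1.008 -0.532 -3.941
v -0.602 -0.343 -3.327
v -2.066 0.721 -2.686
v -2.472 0.532 -3.299
v -0.518 -0.066 -3.594
v -1.982 0.998 -2.953
v -0.565 0.085 -3.954
v -2.029 1.149 -3.313
v -0.731 0.072 -4.31
v -2.195 1.136 -3.669
v -0.971 -0.104 -4.567
v -2.435 0.96 -3.926
v -1.221 -0.394 -4.657
v -2.685 0.67 -4.016
v -1.414 -0.721 -4.554
v -2.878 0.343 -3.913
v -1.498 -0.998 -4.287
v -2.962 0.066 -3.646
v -1.451 -1.149 -3.927
v -2.915 -0.085 -3.286
v -1.285 -1.136 -3.571
v -2.749 -0.072 -2.93
v -1.045 -0.96 -3.314
v -2.509 0.104 -2.673
v -0.795 -0.67 -3.224
v -2.259 0.394 -2.583
v 1.803 -1.133 2.594
v 1.856 -1.098 3.782
v 2.674 0.147 2.516
v 2.727 0.183 3.704
v 3.373 -2.203 2.556
v 3.426 -2.167 3.744
v 4.244 -0.922 2.478
v 4.297 -0.887 3.666
f 2 1 4
f 2 4 3
f 4 1 5
f 4 5 3
f 5 1 6
f 5 6 3
f 6 1 7
f 6 7 3
f 7 1 8
f 7 8 3
f 8 1 9
f 8 9 3
f 9 1 10
f 9 10 3
f 10 1 11
f 10 11 3
f 11 1 2
f 11 2 3
f 13 12 16
f 13 16 14
f 14 16 17
f 14 17 15
f 16 12 18
f 16 18 17
f 17 18 19
f 17 19 15
f 18 12 20
f 18 20 19
f 19 20 21
f 19 21 15
f 20 12 22
f 20 22 21
f 21 22 23
f 21 23 15
f 22 12 24
f 22 24 23
f 23 24 25
f 23 25 15
f 24 12 26
f 24 26 25
f 25 26 27
f 25 27 15
f 26 12 28
f 26 28 27
f 27 28 29
f 27 29 15
f 28 12 30
f 28 30 29
f 29 30 31
f 29 31 15
f 30 12 32
f 30 32 31
f 31 32 33
f 31 33 15
f 32 12 34
f 32 34 33
f 33 34 35
f 33 35 15
f 34 12 36
f 34 36 35
f 35 36 37
f 35 37 15
f 36 12 13
f 36 13 37
f 37 13 14
f 37 14 15
f 39 41 38
f 42 39 38
f 38 41 40
f 40 42 38
f 39 45 41
f 43 39 42
f 43 45 39
f 41 45 40
f 44 42 40
f 40 45 44
f 44 43 42
f 45 43 44



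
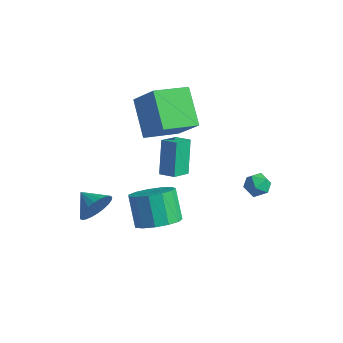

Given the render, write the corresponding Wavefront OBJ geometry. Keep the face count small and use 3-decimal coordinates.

v -2.123 0.227 0.941
v -3.442 1.199 2.139
v -1.406 1.794 0.458
v -2.725 2.767 1.656
v -0.915 0.113 2.364
v -2.234 1.086 3.562
v -0.198 1.681 1.881
v -1.517 2.653 3.079
v -2.799 -2.247 -2.605
v -2.494 -1.905 -1.841
v -3.841 -2.053 -2.275
v -2.505 -1.622 -2.042
v -2.561 -1.434 -2.329
v -2.653 -1.37 -2.658
v -2.767 -1.439 -2.978
v -2.886 -1.631 -3.242
v -2.992 -1.917 -3.409
v -3.068 -2.253 -3.453
v -3.104 -2.588 -3.368
v -3.092 -2.871 -3.167
v -3.037 -3.059 -2.881
v -2.945 -3.123 -2.552
v -2.83 -3.054 -2.231
v -2.711 -2.862 -1.968
v -2.606 -2.576 -1.801
v -2.53 -2.24 -1.757
v -2.97 2.546 -1.597
v -2.177 2.627 -1.365
v -2.919 3.517 -2.11
v -2.126 3.598 -1.879
v -2.434 1.702 -3.141
v -1.641 1.783 -2.91
v -2.383 2.673 -3.655
v -1.59 2.754 -3.423
v 1.92 2.341 -1.102
v 2.293 2.733 -1.502
v 2.807 1.767 -0.838
v 3.18 2.159 -1.238
v 2.918 2.409 -0.671
v 2.37 2.764 -0.834
v 2.73 1.736 -1.506
v 2.182 2.091 -1.669
v 2.794 2.359 -1.752
v 2.91 2.775 -1.236
v 2.19 1.725 -1.104
v 2.306 2.141 -0.588
v 0.385 -1.904 -1.856
v 1.163 -2.173 -1.221
v 0.354 -1.604 0.011
v -0.425 -1.336 -0.624
v 1.276 -1.626 -1.399
v 0.467 -1.057 -0.167
v 1.106 -1.167 -1.722
v 0.297 -0.599 -0.49
v 0.707 -0.943 -2.088
v -0.102 -0.375 -0.855
v 0.206 -1.024 -2.38
v -0.604 -0.455 -1.148
v -0.239 -1.384 -2.506
v -1.048 -0.816 -1.274
v -0.486 -1.909 -2.425
v -1.295 -1.341 -1.193
v -0.456 -2.433 -2.164
v -1.265 -1.865 -0.932
v -0.159 -2.789 -1.805
v -0.969 -2.221 -0.573
v 0.31 -2.864 -1.463
v -0.5 -2.296 -0.23
v 0.803 -2.634 -1.245
v -0.006 -2.066 -0.012
f 2 4 1
f 5 2 1
f 1 4 3
f 3 5 1
f 2 8 4
f 6 2 5
f 6 8 2
f 4 8 3
f 7 5 3
f 3 8 7
f 7 6 5
f 8 6 7
f 10 9 12
f 10 12 11
f 12 9 13
f 12 13 11
f 13 9 14
f 13 14 11
f 14 9 15
f 14 15 11
f 15 9 16
f 15 16 11
f 16 9 17
f 16 17 11
f 17 9 18
f 17 18 11
f 18 9 19
f 18 19 11
f 19 9 20
f 19 20 11
f 20 9 21
f 20 21 11
f 21 9 22
f 21 22 11
f 22 9 23
f 22 23 11
f 23 9 24
f 23 24 11
f 24 9 25
f 24 25 11
f 25 9 26
f 25 26 11
f 26 9 10
f 26 10 11
f 28 30 27
f 31 28 27
f 27 30 29
f 29 31 27
f 28 34 30
f 32 28 31
f 32 34 28
f 30 34 29
f 33 31 29
f 29 34 33
f 33 32 31
f 34 32 33
f 35 46 40
f 35 40 36
f 35 36 42
f 35 42 45
f 35 45 46
f 36 40 44
f 40 46 39
f 46 45 37
f 45 42 41
f 42 36 43
f 38 44 39
f 38 39 37
f 38 37 41
f 38 41 43
f 38 43 44
f 39 44 40
f 37 39 46
f 41 37 45
f 43 41 42
f 44 43 36
f 48 47 51
f 48 51 49
f 49 51 52
f 49 52 50
f 51 47 53
f 51 53 52
f 52 53 54
f 52 54 50
f 53 47 55
f 53 55 54
f 54 55 56
f 54 56 50
f 55 47 57
f 55 57 56
f 56 57 58
f 56 58 50
f 57 47 59
f 57 59 58
f 58 59 60
f 58 60 50
f 59 47 61
f 59 61 60
f 60 61 62
f 60 62 50
f 61 47 63
f 61 63 62
f 62 63 64
f 62 64 50
f 63 47 65
f 63 65 64
f 64 65 66
f 64 66 50
f 65 47 67
f 65 67 66
f 66 67 68
f 66 68 50
f 67 47 69
f 67 69 68
f 68 69 70
f 68 70 50
f 69 47 48
f 69 48 70
f 70 48 49
f 70 49 50



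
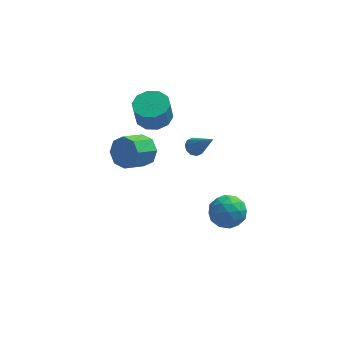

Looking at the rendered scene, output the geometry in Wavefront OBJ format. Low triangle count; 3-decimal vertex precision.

v -0.089 2.807 -0.822
v 0.755 3.317 -0.603
v 0.633 2.944 0.74
v -0.211 2.433 0.522
v 0.272 3.707 -0.539
v 0.149 3.334 0.805
v -0.349 3.753 -0.583
v -0.472 3.379 0.761
v -0.871 3.437 -0.718
v -0.993 3.064 0.626
v -1.094 2.881 -0.893
v -1.216 2.508 0.451
v -0.933 2.296 -1.04
v -1.055 1.923 0.303
v -0.449 1.906 -1.105
v -0.572 1.533 0.239
v 0.172 1.861 -1.061
v 0.049 1.487 0.283
v 0.693 2.176 -0.926
v 0.571 1.803 0.418
v 0.916 2.732 -0.751
v 0.794 2.359 0.593
v 3.81 -3.18 -1.58
v 4.754 -3.423 -1.915
v 3.146 -4.237 -2.685
v 4.09 -4.48 -3.02
v 3.786 -4.771 -2.079
v 4.197 -4.118 -1.396
v 3.703 -3.542 -3.204
v 4.114 -2.889 -2.521
v 4.688 -3.647 -2.918
v 4.739 -4.406 -2.224
v 3.161 -3.254 -2.376
v 3.212 -4.013 -1.682
v 4.34 -3.209 -1.65
v 3.56 -4.451 -2.95
v 3.381 -4.622 -2.397
v 3.936 -4.765 -2.594
v 4.013 -3.617 -1.345
v 4.568 -3.76 -1.542
v 3.999 -4.552 -1.639
v 3.332 -3.9 -3.058
v 3.887 -4.043 -3.255
v 3.964 -2.895 -2.006
v 4.519 -3.038 -2.203
v 3.901 -3.108 -2.961
v 4.856 -3.483 -2.437
v 4.466 -4.104 -3.087
v 4.239 -3.553 -3.195
v 4.48 -3.169 -2.793
v 4.886 -3.93 -2.029
v 4.496 -4.551 -2.678
v 4.317 -4.722 -2.125
v 4.559 -4.338 -1.724
v 4.848 -4.061 -2.618
v 3.404 -3.109 -1.922
v 3.014 -3.73 -2.571
v 3.341 -3.322 -2.876
v 3.583 -2.938 -2.475
v 3.434 -3.556 -1.513
v 3.044 -4.177 -2.163
v 3.42 -4.491 -1.807
v 3.661 -4.107 -1.405
v 3.052 -3.599 -1.982
v -0.703 2.954 -3.842
v -0.201 3.058 -2.984
v -1.134 2.09 -2.32
v -1.637 1.986 -3.178
v -0.773 3.563 -3.051
v -1.706 2.594 -2.388
v -1.304 3.711 -3.582
v -2.237 2.742 -2.918
v -1.483 3.416 -4.265
v -2.416 2.447 -3.601
v -1.206 2.85 -4.7
v -2.139 1.882 -4.036
v -0.634 2.346 -4.632
v -1.567 1.377 -3.969
v -0.103 2.198 -4.102
v -1.036 1.229 -3.438
v 0.076 2.493 -3.419
v -0.857 1.524 -2.755
v 2.064 2.177 -2.705
v 2.464 1.991 -3.082
v 3.056 1.283 -1.215
v 2.568 2.312 -2.959
v 2.479 2.58 -2.739
v 2.232 2.695 -2.506
v 1.921 2.611 -2.349
v 1.664 2.362 -2.328
v 1.561 2.042 -2.451
v 1.649 1.773 -2.671
v 1.896 1.658 -2.904
v 2.208 1.742 -3.061
f 2 1 5
f 2 5 3
f 3 5 6
f 3 6 4
f 5 1 7
f 5 7 6
f 6 7 8
f 6 8 4
f 7 1 9
f 7 9 8
f 8 9 10
f 8 10 4
f 9 1 11
f 9 11 10
f 10 11 12
f 10 12 4
f 11 1 13
f 11 13 12
f 12 13 14
f 12 14 4
f 13 1 15
f 13 15 14
f 14 15 16
f 14 16 4
f 15 1 17
f 15 17 16
f 16 17 18
f 16 18 4
f 17 1 19
f 17 19 18
f 18 19 20
f 18 20 4
f 19 1 21
f 19 21 20
f 20 21 22
f 20 22 4
f 21 1 2
f 21 2 22
f 22 2 3
f 22 3 4
f 23 60 39
f 60 34 63
f 39 63 28
f 60 63 39
f 23 39 35
f 39 28 40
f 35 40 24
f 39 40 35
f 23 35 44
f 35 24 45
f 44 45 30
f 35 45 44
f 23 44 56
f 44 30 59
f 56 59 33
f 44 59 56
f 23 56 60
f 56 33 64
f 60 64 34
f 56 64 60
f 24 40 51
f 40 28 54
f 51 54 32
f 40 54 51
f 28 63 41
f 63 34 62
f 41 62 27
f 63 62 41
f 34 64 61
f 64 33 57
f 61 57 25
f 64 57 61
f 33 59 58
f 59 30 46
f 58 46 29
f 59 46 58
f 30 45 50
f 45 24 47
f 50 47 31
f 45 47 50
f 26 52 38
f 52 32 53
f 38 53 27
f 52 53 38
f 26 38 36
f 38 27 37
f 36 37 25
f 38 37 36
f 26 36 43
f 36 25 42
f 43 42 29
f 36 42 43
f 26 43 48
f 43 29 49
f 48 49 31
f 43 49 48
f 26 48 52
f 48 31 55
f 52 55 32
f 48 55 52
f 27 53 41
f 53 32 54
f 41 54 28
f 53 54 41
f 25 37 61
f 37 27 62
f 61 62 34
f 37 62 61
f 29 42 58
f 42 25 57
f 58 57 33
f 42 57 58
f 31 49 50
f 49 29 46
f 50 46 30
f 49 46 50
f 32 55 51
f 55 31 47
f 51 47 24
f 55 47 51
f 66 65 69
f 66 69 67
f 67 69 70
f 67 70 68
f 69 65 71
f 69 71 70
f 70 71 72
f 70 72 68
f 71 65 73
f 71 73 72
f 72 73 74
f 72 74 68
f 73 65 75
f 73 75 74
f 74 75 76
f 74 76 68
f 75 65 77
f 75 77 76
f 76 77 78
f 76 78 68
f 77 65 79
f 77 79 78
f 78 79 80
f 78 80 68
f 79 65 81
f 79 81 80
f 80 81 82
f 80 82 68
f 81 65 66
f 81 66 82
f 82 66 67
f 82 67 68
f 84 83 86
f 84 86 85
f 86 83 87
f 86 87 85
f 87 83 88
f 87 88 85
f 88 83 89
f 88 89 85
f 89 83 90
f 89 90 85
f 90 83 91
f 90 91 85
f 91 83 92
f 91 92 85
f 92 83 93
f 92 93 85
f 93 83 94
f 93 94 85
f 94 83 84
f 94 84 85



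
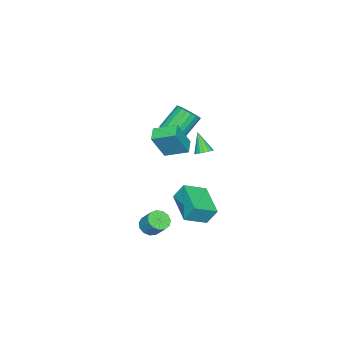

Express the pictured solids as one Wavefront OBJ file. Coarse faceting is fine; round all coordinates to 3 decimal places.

v 2.003 0.437 -3.227
v 2.361 -0.067 -2.919
v 2.614 0.66 -2.025
v 2.257 1.163 -2.333
v 2.613 0.124 -3.145
v 2.866 0.85 -2.251
v 2.672 0.414 -3.398
v 2.925 1.14 -2.503
v 2.518 0.711 -3.596
v 2.771 1.438 -2.701
v 2.202 0.921 -3.677
v 2.455 1.648 -2.782
v 1.822 0.977 -3.615
v 2.075 1.704 -2.721
v 1.5 0.862 -3.431
v 1.753 1.589 -2.536
v 1.338 0.612 -3.181
v 1.591 1.339 -2.287
v 1.387 0.306 -2.947
v 1.64 1.033 -2.052
v 1.632 0.041 -2.801
v 1.885 0.768 -1.906
v 1.995 -0.098 -2.791
v 2.248 0.629 -1.896
v -2.526 -0.768 1.352
v -2.09 -0.09 1.436
v -3.179 0.446 2.752
v -3.614 -0.232 2.668
v -2.32 0.002 1.208
v -3.409 0.538 2.524
v -2.586 -0.038 1.005
v -3.675 0.497 2.321
v -2.841 -0.205 0.862
v -3.93 0.33 2.178
v -3.042 -0.47 0.804
v -4.13 0.066 2.12
v -3.153 -0.785 0.84
v -4.242 -0.25 2.156
v -3.156 -1.098 0.965
v -4.245 -0.562 2.281
v -3.05 -1.354 1.157
v -4.139 -0.818 2.473
v -2.853 -1.508 1.383
v -3.942 -0.972 2.699
v -2.6 -1.535 1.603
v -3.688 -0.999 2.919
v -2.333 -1.428 1.78
v -3.422 -0.892 3.096
v -2.101 -1.208 1.883
v -3.189 -0.672 3.199
v -1.941 -0.911 1.894
v -3.03 -0.376 3.21
v -1.883 -0.59 1.812
v -2.971 -0.054 3.127
v -1.936 -0.3 1.65
v -3.024 0.236 2.965
v -2.875 0.641 -4.023
v -3.065 1.211 -2.996
v -1.432 2.133 -4.583
v -1.622 2.703 -3.556
v -1.738 -0.203 -3.344
v -1.928 0.367 -2.317
v -0.295 1.289 -3.904
v -0.485 1.859 -2.877
v 0.581 0.665 2.598
v 1.33 0.275 4.21
v 0.215 1.95 3.079
v 0.964 1.56 4.691
v 1.376 1 2.309
v 2.125 0.61 3.921
v 1.01 2.285 2.79
v 1.759 1.895 4.402
v -1.381 1.939 1.284
v -0.872 1.955 1.492
v -1.839 1.281 2.456
v -0.982 2.18 1.575
v -1.183 2.349 1.591
v -1.429 2.424 1.537
v -1.665 2.388 1.425
v -1.835 2.249 1.281
v -1.902 2.039 1.137
v -1.849 1.806 1.027
v -1.689 1.603 0.975
v -1.459 1.477 0.995
v -1.21 1.457 1.08
v -1.001 1.547 1.213
v -0.879 1.727 1.361
f 2 1 5
f 2 5 3
f 3 5 6
f 3 6 4
f 5 1 7
f 5 7 6
f 6 7 8
f 6 8 4
f 7 1 9
f 7 9 8
f 8 9 10
f 8 10 4
f 9 1 11
f 9 11 10
f 10 11 12
f 10 12 4
f 11 1 13
f 11 13 12
f 12 13 14
f 12 14 4
f 13 1 15
f 13 15 14
f 14 15 16
f 14 16 4
f 15 1 17
f 15 17 16
f 16 17 18
f 16 18 4
f 17 1 19
f 17 19 18
f 18 19 20
f 18 20 4
f 19 1 21
f 19 21 20
f 20 21 22
f 20 22 4
f 21 1 23
f 21 23 22
f 22 23 24
f 22 24 4
f 23 1 2
f 23 2 24
f 24 2 3
f 24 3 4
f 26 25 29
f 26 29 27
f 27 29 30
f 27 30 28
f 29 25 31
f 29 31 30
f 30 31 32
f 30 32 28
f 31 25 33
f 31 33 32
f 32 33 34
f 32 34 28
f 33 25 35
f 33 35 34
f 34 35 36
f 34 36 28
f 35 25 37
f 35 37 36
f 36 37 38
f 36 38 28
f 37 25 39
f 37 39 38
f 38 39 40
f 38 40 28
f 39 25 41
f 39 41 40
f 40 41 42
f 40 42 28
f 41 25 43
f 41 43 42
f 42 43 44
f 42 44 28
f 43 25 45
f 43 45 44
f 44 45 46
f 44 46 28
f 45 25 47
f 45 47 46
f 46 47 48
f 46 48 28
f 47 25 49
f 47 49 48
f 48 49 50
f 48 50 28
f 49 25 51
f 49 51 50
f 50 51 52
f 50 52 28
f 51 25 53
f 51 53 52
f 52 53 54
f 52 54 28
f 53 25 55
f 53 55 54
f 54 55 56
f 54 56 28
f 55 25 26
f 55 26 56
f 56 26 27
f 56 27 28
f 58 60 57
f 61 58 57
f 57 60 59
f 59 61 57
f 58 64 60
f 62 58 61
f 62 64 58
f 60 64 59
f 63 61 59
f 59 64 63
f 63 62 61
f 64 62 63
f 66 68 65
f 69 66 65
f 65 68 67
f 67 69 65
f 66 72 68
f 70 66 69
f 70 72 66
f 68 72 67
f 71 69 67
f 67 72 71
f 71 70 69
f 72 70 71
f 74 73 76
f 74 76 75
f 76 73 77
f 76 77 75
f 77 73 78
f 77 78 75
f 78 73 79
f 78 79 75
f 79 73 80
f 79 80 75
f 80 73 81
f 80 81 75
f 81 73 82
f 81 82 75
f 82 73 83
f 82 83 75
f 83 73 84
f 83 84 75
f 84 73 85
f 84 85 75
f 85 73 86
f 85 86 75
f 86 73 87
f 86 87 75
f 87 73 74
f 87 74 75



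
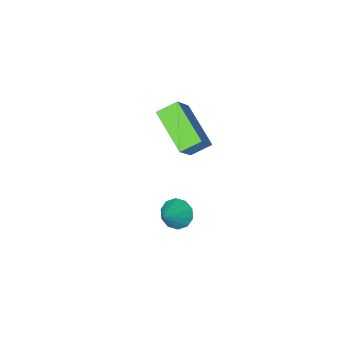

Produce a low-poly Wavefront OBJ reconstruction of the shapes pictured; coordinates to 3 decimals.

v -0.615 -2.534 -2.532
v -1.502 -2.28 -2.051
v -0.579 -0.57 -3.501
v -1.465 -0.316 -3.02
v 0.305 -1.884 -1.18
v -0.581 -1.63 -0.699
v 0.342 0.08 -2.149
v -0.545 0.334 -1.668
v 2.596 3.592 -1.7
v 3.04 3.663 -2.237
v 3.464 4.068 -0.92
v 2.81 4.028 -2.204
v 2.498 4.226 -1.979
v 2.224 4.182 -1.647
v 2.092 3.912 -1.335
v 2.153 3.52 -1.163
v 2.383 3.155 -1.196
v 2.695 2.957 -1.421
v 2.969 3.001 -1.753
v 3.101 3.271 -2.065
f 2 4 1
f 5 2 1
f 1 4 3
f 3 5 1
f 2 8 4
f 6 2 5
f 6 8 2
f 4 8 3
f 7 5 3
f 3 8 7
f 7 6 5
f 8 6 7
f 10 9 12
f 10 12 11
f 12 9 13
f 12 13 11
f 13 9 14
f 13 14 11
f 14 9 15
f 14 15 11
f 15 9 16
f 15 16 11
f 16 9 17
f 16 17 11
f 17 9 18
f 17 18 11
f 18 9 19
f 18 19 11
f 19 9 20
f 19 20 11
f 20 9 10
f 20 10 11



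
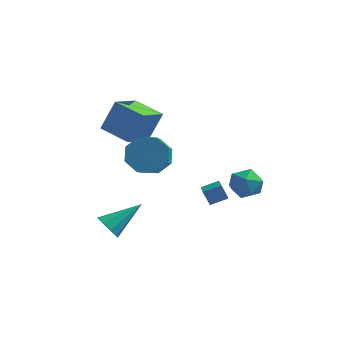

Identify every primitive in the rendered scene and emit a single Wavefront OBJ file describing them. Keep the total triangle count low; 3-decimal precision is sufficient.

v 2.299 3.442 -1.877
v 2.939 3.634 -1.121
v 1.961 1.986 -1.219
v 2.601 2.178 -0.463
v 1.738 2.695 -0.537
v 1.947 3.595 -0.943
v 2.953 2.025 -1.397
v 3.162 2.925 -1.803
v 3.344 2.759 -0.824
v 2.593 3.173 -0.293
v 2.307 2.447 -2.047
v 1.556 2.861 -1.516
v -3.905 -0.722 3.657
v -3.337 -0.152 5.289
v -3.468 0.981 2.91
v -2.9 1.551 4.543
v -2.3 -1.291 3.297
v -1.732 -0.721 4.93
v -1.863 0.412 2.551
v -1.295 0.982 4.183
v -2.981 -2.502 -2.162
v -2.746 -2.169 -2.838
v -1.679 -1.178 -1.058
v -3.176 -1.907 -2.644
v -3.516 -1.923 -2.224
v -3.605 -2.21 -1.775
v -3.403 -2.633 -1.506
v -3.003 -2.995 -1.545
v -2.593 -3.126 -1.872
v -2.365 -2.965 -2.334
v -2.425 -2.587 -2.716
v 1.337 -0.918 0.259
v 2.116 -0.477 0.605
v 0.874 0.278 -0.222
v 1.653 0.719 0.124
v 1.747 -1.059 -0.484
v 2.526 -0.618 -0.138
v 1.284 0.137 -0.965
v 2.063 0.578 -0.619
v -0.924 -2.016 3.033
v -0.38 -2.482 2.197
v -0.172 -3.629 2.972
v -0.716 -3.164 3.807
v 0.127 -2.045 2.708
v 0.335 -3.192 3.483
v 0.018 -1.591 3.409
v 0.226 -2.739 4.184
v -0.642 -1.387 3.889
v -0.435 -2.534 4.664
v -1.468 -1.551 3.868
v -1.26 -2.698 4.643
v -1.975 -1.988 3.357
v -1.767 -3.135 4.132
v -1.866 -2.441 2.656
v -1.658 -3.589 3.431
v -1.205 -2.646 2.176
v -0.998 -3.793 2.951
f 1 12 6
f 1 6 2
f 1 2 8
f 1 8 11
f 1 11 12
f 2 6 10
f 6 12 5
f 12 11 3
f 11 8 7
f 8 2 9
f 4 10 5
f 4 5 3
f 4 3 7
f 4 7 9
f 4 9 10
f 5 10 6
f 3 5 12
f 7 3 11
f 9 7 8
f 10 9 2
f 14 16 13
f 17 14 13
f 13 16 15
f 15 17 13
f 14 20 16
f 18 14 17
f 18 20 14
f 16 20 15
f 19 17 15
f 15 20 19
f 19 18 17
f 20 18 19
f 22 21 24
f 22 24 23
f 24 21 25
f 24 25 23
f 25 21 26
f 25 26 23
f 26 21 27
f 26 27 23
f 27 21 28
f 27 28 23
f 28 21 29
f 28 29 23
f 29 21 30
f 29 30 23
f 30 21 31
f 30 31 23
f 31 21 22
f 31 22 23
f 33 35 32
f 36 33 32
f 32 35 34
f 34 36 32
f 33 39 35
f 37 33 36
f 37 39 33
f 35 39 34
f 38 36 34
f 34 39 38
f 38 37 36
f 39 37 38
f 41 40 44
f 41 44 42
f 42 44 45
f 42 45 43
f 44 40 46
f 44 46 45
f 45 46 47
f 45 47 43
f 46 40 48
f 46 48 47
f 47 48 49
f 47 49 43
f 48 40 50
f 48 50 49
f 49 50 51
f 49 51 43
f 50 40 52
f 50 52 51
f 51 52 53
f 51 53 43
f 52 40 54
f 52 54 53
f 53 54 55
f 53 55 43
f 54 40 56
f 54 56 55
f 55 56 57
f 55 57 43
f 56 40 41
f 56 41 57
f 57 41 42
f 57 42 43



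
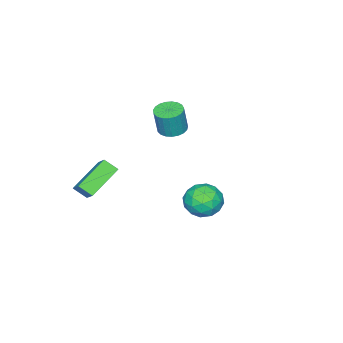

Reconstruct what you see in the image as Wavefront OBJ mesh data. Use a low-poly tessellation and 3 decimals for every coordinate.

v 3.898 -2.429 -1.884
v 4.115 -3.145 -1.347
v 2.107 -2.199 -0.852
v 2.324 -2.914 -0.316
v 4.556 -1.526 -0.944
v 4.773 -2.241 -0.408
v 2.765 -1.295 0.087
v 2.982 -2.011 0.624
v -2.825 -2.042 -0.205
v -2.043 -1.898 -0.356
v -1.732 -1.933 1.213
v -2.515 -2.078 1.365
v -2.167 -1.586 -0.324
v -1.857 -1.621 1.245
v -2.405 -1.353 -0.272
v -2.094 -1.389 1.297
v -2.715 -1.24 -0.208
v -2.405 -1.275 1.361
v -3.045 -1.265 -0.144
v -2.735 -1.3 1.426
v -3.336 -1.425 -0.09
v -3.026 -1.46 1.48
v -3.54 -1.691 -0.056
v -3.229 -1.726 1.514
v -3.619 -2.018 -0.047
v -3.309 -2.054 1.522
v -3.562 -2.35 -0.066
v -3.251 -2.385 1.503
v -3.377 -2.628 -0.109
v -3.066 -2.663 1.46
v -3.096 -2.805 -0.168
v -2.786 -2.84 1.401
v -2.769 -2.85 -0.234
v -2.459 -2.885 1.335
v -2.451 -2.755 -0.295
v -2.141 -2.791 1.275
v -2.198 -2.538 -0.34
v -1.888 -2.573 1.23
v -2.054 -2.234 -0.361
v -1.744 -2.269 1.208
v 2.542 4.255 0.054
v 3.216 3.533 -0.362
v 1.204 3.427 -0.678
v 1.878 2.705 -1.094
v 1.71 2.735 -0.035
v 2.537 3.246 0.417
v 1.883 3.714 -1.457
v 2.71 4.225 -1.005
v 2.809 3.198 -1.296
v 2.702 2.593 -0.417
v 1.718 4.367 -0.623
v 1.611 3.762 0.256
v 2.997 3.967 -0.09
v 1.423 2.993 -0.95
v 1.325 3.011 -0.328
v 1.721 2.586 -0.572
v 2.597 3.798 0.368
v 2.994 3.374 0.124
v 2.109 2.905 0.316
v 1.426 3.586 -1.164
v 1.823 3.162 -1.408
v 2.699 4.374 -0.468
v 3.095 3.949 -0.712
v 2.311 4.055 -1.356
v 3.154 3.345 -0.883
v 2.367 2.858 -1.313
v 2.37 3.451 -1.527
v 2.856 3.752 -1.261
v 3.091 2.989 -0.366
v 2.304 2.503 -0.796
v 2.206 2.52 -0.174
v 2.692 2.821 0.092
v 2.851 2.793 -0.915
v 2.116 4.457 -0.244
v 1.329 3.971 -0.674
v 1.728 4.139 -1.132
v 2.214 4.44 -0.866
v 2.053 4.102 0.273
v 1.266 3.615 -0.157
v 1.564 3.208 0.221
v 2.05 3.509 0.487
v 1.569 4.167 -0.125
f 2 4 1
f 5 2 1
f 1 4 3
f 3 5 1
f 2 8 4
f 6 2 5
f 6 8 2
f 4 8 3
f 7 5 3
f 3 8 7
f 7 6 5
f 8 6 7
f 10 9 13
f 10 13 11
f 11 13 14
f 11 14 12
f 13 9 15
f 13 15 14
f 14 15 16
f 14 16 12
f 15 9 17
f 15 17 16
f 16 17 18
f 16 18 12
f 17 9 19
f 17 19 18
f 18 19 20
f 18 20 12
f 19 9 21
f 19 21 20
f 20 21 22
f 20 22 12
f 21 9 23
f 21 23 22
f 22 23 24
f 22 24 12
f 23 9 25
f 23 25 24
f 24 25 26
f 24 26 12
f 25 9 27
f 25 27 26
f 26 27 28
f 26 28 12
f 27 9 29
f 27 29 28
f 28 29 30
f 28 30 12
f 29 9 31
f 29 31 30
f 30 31 32
f 30 32 12
f 31 9 33
f 31 33 32
f 32 33 34
f 32 34 12
f 33 9 35
f 33 35 34
f 34 35 36
f 34 36 12
f 35 9 37
f 35 37 36
f 36 37 38
f 36 38 12
f 37 9 39
f 37 39 38
f 38 39 40
f 38 40 12
f 39 9 10
f 39 10 40
f 40 10 11
f 40 11 12
f 41 78 57
f 78 52 81
f 57 81 46
f 78 81 57
f 41 57 53
f 57 46 58
f 53 58 42
f 57 58 53
f 41 53 62
f 53 42 63
f 62 63 48
f 53 63 62
f 41 62 74
f 62 48 77
f 74 77 51
f 62 77 74
f 41 74 78
f 74 51 82
f 78 82 52
f 74 82 78
f 42 58 69
f 58 46 72
f 69 72 50
f 58 72 69
f 46 81 59
f 81 52 80
f 59 80 45
f 81 80 59
f 52 82 79
f 82 51 75
f 79 75 43
f 82 75 79
f 51 77 76
f 77 48 64
f 76 64 47
f 77 64 76
f 48 63 68
f 63 42 65
f 68 65 49
f 63 65 68
f 44 70 56
f 70 50 71
f 56 71 45
f 70 71 56
f 44 56 54
f 56 45 55
f 54 55 43
f 56 55 54
f 44 54 61
f 54 43 60
f 61 60 47
f 54 60 61
f 44 61 66
f 61 47 67
f 66 67 49
f 61 67 66
f 44 66 70
f 66 49 73
f 70 73 50
f 66 73 70
f 45 71 59
f 71 50 72
f 59 72 46
f 71 72 59
f 43 55 79
f 55 45 80
f 79 80 52
f 55 80 79
f 47 60 76
f 60 43 75
f 76 75 51
f 60 75 76
f 49 67 68
f 67 47 64
f 68 64 48
f 67 64 68
f 50 73 69
f 73 49 65
f 69 65 42
f 73 65 69



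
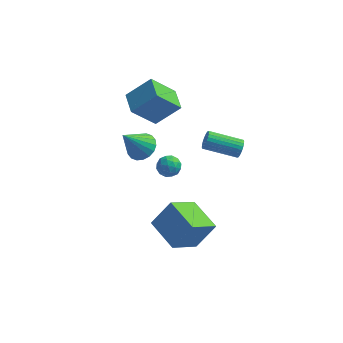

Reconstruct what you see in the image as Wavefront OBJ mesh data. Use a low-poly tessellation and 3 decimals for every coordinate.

v 2.682 1.027 0.834
v 2.862 0.797 1.3
v 1.077 0.602 1.892
v 0.898 0.833 1.426
v 2.857 1.004 1.355
v 1.073 0.81 1.946
v 2.826 1.215 1.331
v 1.042 1.021 1.922
v 2.773 1.398 1.231
v 0.989 1.203 1.822
v 2.706 1.523 1.07
v 0.922 1.329 1.662
v 2.636 1.574 0.874
v 0.851 1.379 1.465
v 2.572 1.541 0.672
v 0.788 1.347 1.263
v 2.526 1.43 0.494
v 0.741 1.235 1.085
v 2.503 1.258 0.368
v 0.718 1.063 0.96
v 2.507 1.05 0.314
v 0.723 0.856 0.905
v 2.538 0.839 0.338
v 0.754 0.645 0.929
v 2.591 0.657 0.438
v 0.807 0.462 1.029
v 2.658 0.531 0.598
v 0.874 0.337 1.19
v 2.729 0.481 0.795
v 0.944 0.286 1.386
v 2.792 0.513 0.997
v 1.008 0.319 1.588
v 2.839 0.625 1.175
v 1.054 0.43 1.766
v -1.213 0.036 0.045
v -0.687 0.084 0.479
v -0.793 -0.904 -0.359
v -0.267 -0.856 0.075
v -0.895 -0.989 0.311
v -1.154 -0.408 0.561
v -0.326 -0.412 -0.441
v -0.585 0.169 -0.191
v -0.139 -0.193 0.179
v -0.49 -0.55 0.644
v -0.99 -0.27 -0.524
v -1.341 -0.627 -0.059
v -0.987 0.142 0.298
v -0.493 -0.962 -0.178
v -0.862 -1.041 -0.039
v -0.553 -1.013 0.216
v -1.261 -0.147 0.346
v -0.952 -0.119 0.601
v -1.074 -0.749 0.502
v -0.528 -0.701 -0.481
v -0.219 -0.673 -0.226
v -0.927 0.193 -0.096
v -0.618 0.221 0.159
v -0.406 -0.071 -0.382
v -0.355 0.008 0.376
v -0.109 -0.544 0.138
v -0.143 -0.283 -0.165
v -0.296 0.058 -0.018
v -0.562 -0.202 0.649
v -0.315 -0.754 0.412
v -0.684 -0.832 0.551
v -0.836 -0.491 0.698
v -0.24 -0.364 0.473
v -1.165 -0.066 -0.292
v -0.918 -0.618 -0.529
v -0.644 -0.329 -0.578
v -0.796 0.012 -0.431
v -1.371 -0.276 -0.018
v -1.125 -0.828 -0.256
v -1.184 -0.878 0.138
v -1.337 -0.537 0.285
v -1.24 -0.456 -0.353
v -2.655 1.719 -0.881
v -2.081 1.053 -0.914
v -3.465 0.941 0.761
v -1.894 1.318 -0.695
v -1.857 1.663 -0.514
v -1.978 2.019 -0.405
v -2.234 2.316 -0.391
v -2.572 2.494 -0.473
v -2.927 2.519 -0.637
v -3.228 2.385 -0.849
v -3.416 2.12 -1.067
v -3.452 1.775 -1.249
v -3.331 1.419 -1.357
v -3.076 1.122 -1.372
v -2.737 0.944 -1.289
v -2.382 0.919 -1.126
v -1.756 1.135 1.913
v -2.873 0.47 3.366
v -2.323 2.344 2.03
v -3.44 1.678 3.484
v -0.52 1.602 3.076
v -1.637 0.936 4.53
v -1.087 2.81 3.194
v -2.204 2.145 4.647
v -0.176 -1.58 -3.483
v -1.127 -2.891 -2.31
v 0.718 -1.006 -2.117
v -0.233 -2.318 -0.944
v 1.213 -2.902 -3.836
v 0.262 -4.214 -2.663
v 2.107 -2.329 -2.47
v 1.156 -3.64 -1.297
f 2 1 5
f 2 5 3
f 3 5 6
f 3 6 4
f 5 1 7
f 5 7 6
f 6 7 8
f 6 8 4
f 7 1 9
f 7 9 8
f 8 9 10
f 8 10 4
f 9 1 11
f 9 11 10
f 10 11 12
f 10 12 4
f 11 1 13
f 11 13 12
f 12 13 14
f 12 14 4
f 13 1 15
f 13 15 14
f 14 15 16
f 14 16 4
f 15 1 17
f 15 17 16
f 16 17 18
f 16 18 4
f 17 1 19
f 17 19 18
f 18 19 20
f 18 20 4
f 19 1 21
f 19 21 20
f 20 21 22
f 20 22 4
f 21 1 23
f 21 23 22
f 22 23 24
f 22 24 4
f 23 1 25
f 23 25 24
f 24 25 26
f 24 26 4
f 25 1 27
f 25 27 26
f 26 27 28
f 26 28 4
f 27 1 29
f 27 29 28
f 28 29 30
f 28 30 4
f 29 1 31
f 29 31 30
f 30 31 32
f 30 32 4
f 31 1 33
f 31 33 32
f 32 33 34
f 32 34 4
f 33 1 2
f 33 2 34
f 34 2 3
f 34 3 4
f 35 72 51
f 72 46 75
f 51 75 40
f 72 75 51
f 35 51 47
f 51 40 52
f 47 52 36
f 51 52 47
f 35 47 56
f 47 36 57
f 56 57 42
f 47 57 56
f 35 56 68
f 56 42 71
f 68 71 45
f 56 71 68
f 35 68 72
f 68 45 76
f 72 76 46
f 68 76 72
f 36 52 63
f 52 40 66
f 63 66 44
f 52 66 63
f 40 75 53
f 75 46 74
f 53 74 39
f 75 74 53
f 46 76 73
f 76 45 69
f 73 69 37
f 76 69 73
f 45 71 70
f 71 42 58
f 70 58 41
f 71 58 70
f 42 57 62
f 57 36 59
f 62 59 43
f 57 59 62
f 38 64 50
f 64 44 65
f 50 65 39
f 64 65 50
f 38 50 48
f 50 39 49
f 48 49 37
f 50 49 48
f 38 48 55
f 48 37 54
f 55 54 41
f 48 54 55
f 38 55 60
f 55 41 61
f 60 61 43
f 55 61 60
f 38 60 64
f 60 43 67
f 64 67 44
f 60 67 64
f 39 65 53
f 65 44 66
f 53 66 40
f 65 66 53
f 37 49 73
f 49 39 74
f 73 74 46
f 49 74 73
f 41 54 70
f 54 37 69
f 70 69 45
f 54 69 70
f 43 61 62
f 61 41 58
f 62 58 42
f 61 58 62
f 44 67 63
f 67 43 59
f 63 59 36
f 67 59 63
f 78 77 80
f 78 80 79
f 80 77 81
f 80 81 79
f 81 77 82
f 81 82 79
f 82 77 83
f 82 83 79
f 83 77 84
f 83 84 79
f 84 77 85
f 84 85 79
f 85 77 86
f 85 86 79
f 86 77 87
f 86 87 79
f 87 77 88
f 87 88 79
f 88 77 89
f 88 89 79
f 89 77 90
f 89 90 79
f 90 77 91
f 90 91 79
f 91 77 92
f 91 92 79
f 92 77 78
f 92 78 79
f 94 96 93
f 97 94 93
f 93 96 95
f 95 97 93
f 94 100 96
f 98 94 97
f 98 100 94
f 96 100 95
f 99 97 95
f 95 100 99
f 99 98 97
f 100 98 99
f 102 104 101
f 105 102 101
f 101 104 103
f 103 105 101
f 102 108 104
f 106 102 105
f 106 108 102
f 104 108 103
f 107 105 103
f 103 108 107
f 107 106 105
f 108 106 107

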